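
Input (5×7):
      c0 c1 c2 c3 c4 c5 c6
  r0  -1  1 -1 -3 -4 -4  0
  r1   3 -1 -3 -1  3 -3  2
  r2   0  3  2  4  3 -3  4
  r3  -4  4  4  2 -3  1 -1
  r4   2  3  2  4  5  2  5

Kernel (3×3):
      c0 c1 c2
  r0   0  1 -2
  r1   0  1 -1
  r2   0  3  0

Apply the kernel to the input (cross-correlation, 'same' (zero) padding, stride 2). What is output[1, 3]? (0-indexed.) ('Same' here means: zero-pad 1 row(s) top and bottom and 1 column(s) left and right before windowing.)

3

The receptive field on the zero-padded input at this output position is [-3 2 0 / -3 4 0 / 1 -1 0]. Elementwise product with the kernel and sum: 2·1 + 0·-2 + 4·1 + 0·-1 + -1·3.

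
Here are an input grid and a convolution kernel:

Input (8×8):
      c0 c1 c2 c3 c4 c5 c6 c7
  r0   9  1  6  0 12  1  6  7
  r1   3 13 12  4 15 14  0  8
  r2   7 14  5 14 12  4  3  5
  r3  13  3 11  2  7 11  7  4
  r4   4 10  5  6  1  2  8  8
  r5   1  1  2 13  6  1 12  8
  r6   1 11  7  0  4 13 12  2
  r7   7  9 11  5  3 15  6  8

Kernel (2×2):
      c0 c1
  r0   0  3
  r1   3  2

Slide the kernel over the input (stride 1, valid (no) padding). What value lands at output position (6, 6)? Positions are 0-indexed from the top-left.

The receptive field on the input at this output position is [12 2 / 6 8]. Elementwise product with the kernel and sum: 2·3 + 6·3 + 8·2.

40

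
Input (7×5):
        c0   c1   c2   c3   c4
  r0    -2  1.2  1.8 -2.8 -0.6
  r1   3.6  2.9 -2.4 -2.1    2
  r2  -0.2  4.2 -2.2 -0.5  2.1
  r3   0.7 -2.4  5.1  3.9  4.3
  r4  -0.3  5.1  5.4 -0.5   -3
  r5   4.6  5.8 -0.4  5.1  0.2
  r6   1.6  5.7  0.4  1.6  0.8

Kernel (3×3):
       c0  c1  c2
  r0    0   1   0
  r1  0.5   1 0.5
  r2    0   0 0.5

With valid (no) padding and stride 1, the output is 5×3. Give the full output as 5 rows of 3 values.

Output[0,0]: The receptive field on the input at this output position is [-2 1.2 1.8 / 3.6 2.9 -2.4 / -0.2 4.2 -2.2]. Elementwise product with the kernel and sum: 1.2·1 + 3.6·0.5 + 2.9·1 + -2.4·0.5 + -2.2·0.5.
Output[0,1]: The receptive field on the input at this output position is [1.2 1.8 -2.8 / 2.9 -2.4 -2.1 / 4.2 -2.2 -0.5]. Elementwise product with the kernel and sum: 1.8·1 + 2.9·0.5 + -2.4·1 + -2.1·0.5 + -0.5·0.5.

3.6 -0.45 -4.05
8.45 -0.8 -0.5
7.4 3.4 6.6
5.05 15.35 4.7
13.2 11.25 4.9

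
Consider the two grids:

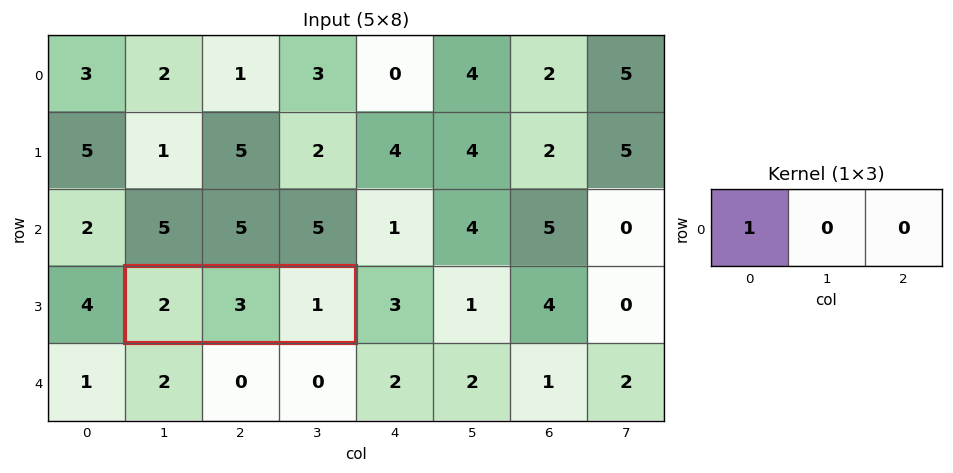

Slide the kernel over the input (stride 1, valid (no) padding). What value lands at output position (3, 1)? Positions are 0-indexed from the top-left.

The receptive field on the input at this output position is [2 3 1]. Elementwise product with the kernel and sum: 2·1.

2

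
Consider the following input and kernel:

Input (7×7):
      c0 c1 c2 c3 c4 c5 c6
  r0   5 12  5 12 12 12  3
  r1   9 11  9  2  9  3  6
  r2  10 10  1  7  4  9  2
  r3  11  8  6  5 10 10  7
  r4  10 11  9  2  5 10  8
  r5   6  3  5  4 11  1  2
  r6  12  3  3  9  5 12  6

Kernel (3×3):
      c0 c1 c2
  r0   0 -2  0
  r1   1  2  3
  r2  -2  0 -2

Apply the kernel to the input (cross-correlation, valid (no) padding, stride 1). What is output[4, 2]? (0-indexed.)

The receptive field on the input at this output position is [9 2 5 / 5 4 11 / 3 9 5]. Elementwise product with the kernel and sum: 2·-2 + 5·1 + 4·2 + 11·3 + 3·-2 + 5·-2.

26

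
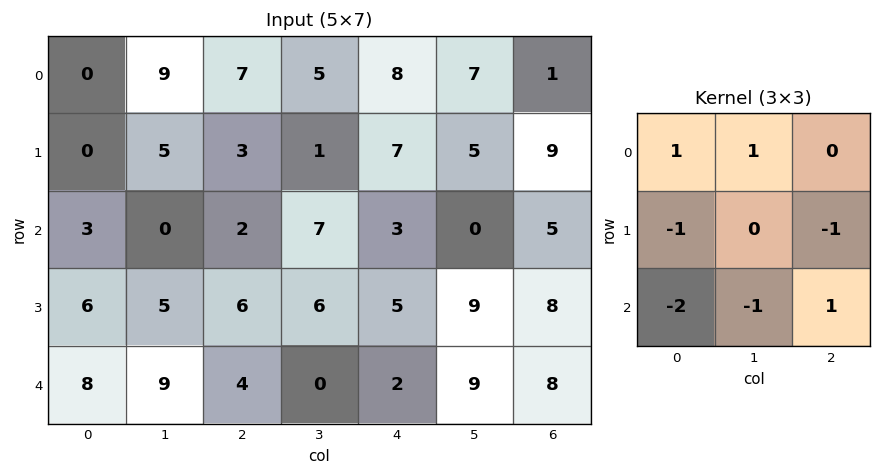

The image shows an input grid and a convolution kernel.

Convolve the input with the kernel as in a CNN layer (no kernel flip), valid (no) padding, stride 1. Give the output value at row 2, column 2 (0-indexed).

-8

The receptive field on the input at this output position is [2 7 3 / 6 6 5 / 4 0 2]. Elementwise product with the kernel and sum: 2·1 + 7·1 + 6·-1 + 5·-1 + 4·-2 + 0·-1 + 2·1.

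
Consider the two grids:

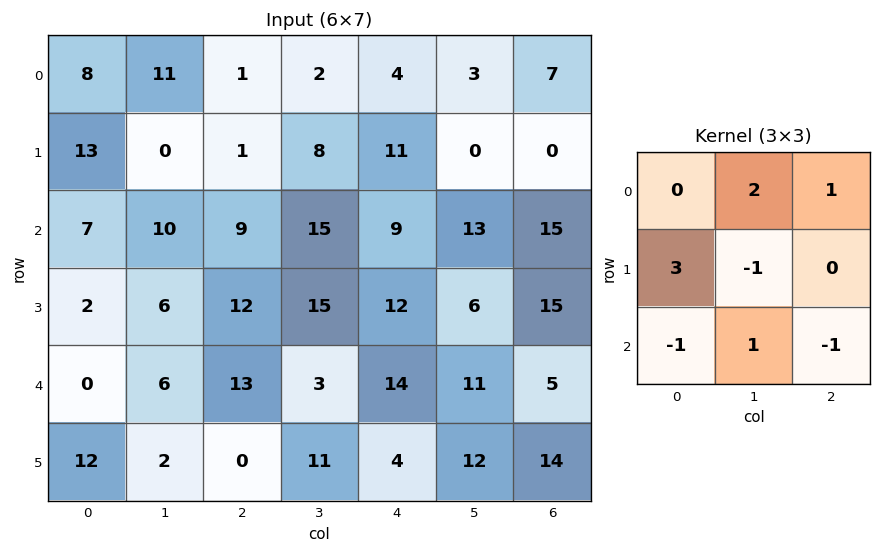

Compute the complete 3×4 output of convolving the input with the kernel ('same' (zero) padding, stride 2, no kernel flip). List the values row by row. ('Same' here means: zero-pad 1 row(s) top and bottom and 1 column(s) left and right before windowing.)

5 25 5 2
15 22 49 33
20 31 6 60

Output[0,0]: The receptive field on the zero-padded input at this output position is [0 0 0 / 0 8 11 / 0 13 0]. Elementwise product with the kernel and sum: 0·2 + 0·1 + 0·3 + 8·-1 + 0·-1 + 13·1 + 0·-1.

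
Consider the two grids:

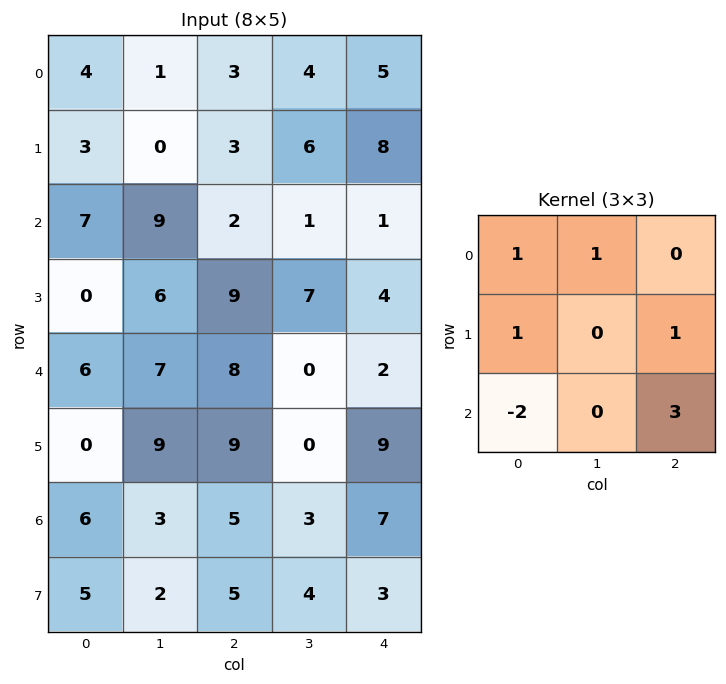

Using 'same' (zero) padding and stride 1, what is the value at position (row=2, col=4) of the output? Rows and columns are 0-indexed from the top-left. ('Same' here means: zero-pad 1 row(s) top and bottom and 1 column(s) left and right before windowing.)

1

The receptive field on the zero-padded input at this output position is [6 8 0 / 1 1 0 / 7 4 0]. Elementwise product with the kernel and sum: 6·1 + 8·1 + 1·1 + 0·1 + 7·-2 + 0·3.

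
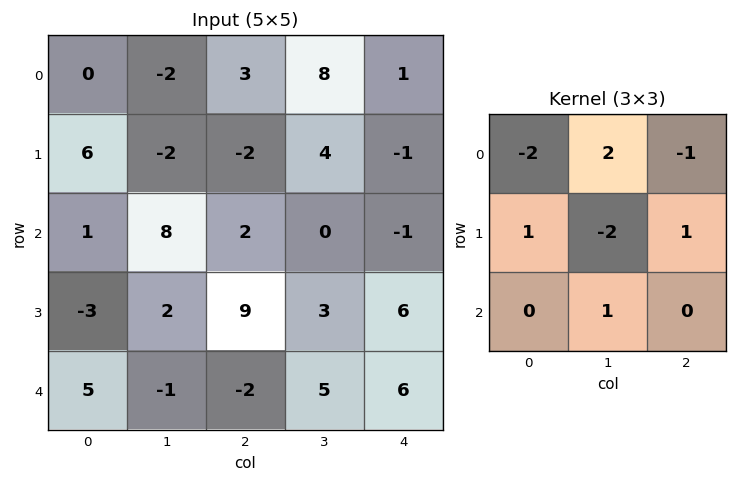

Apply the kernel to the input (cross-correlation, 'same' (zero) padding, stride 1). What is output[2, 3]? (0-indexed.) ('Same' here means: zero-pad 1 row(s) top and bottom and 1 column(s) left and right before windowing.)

17

The receptive field on the zero-padded input at this output position is [-2 4 -1 / 2 0 -1 / 9 3 6]. Elementwise product with the kernel and sum: -2·-2 + 4·2 + -1·-1 + 2·1 + 0·-2 + -1·1 + 3·1.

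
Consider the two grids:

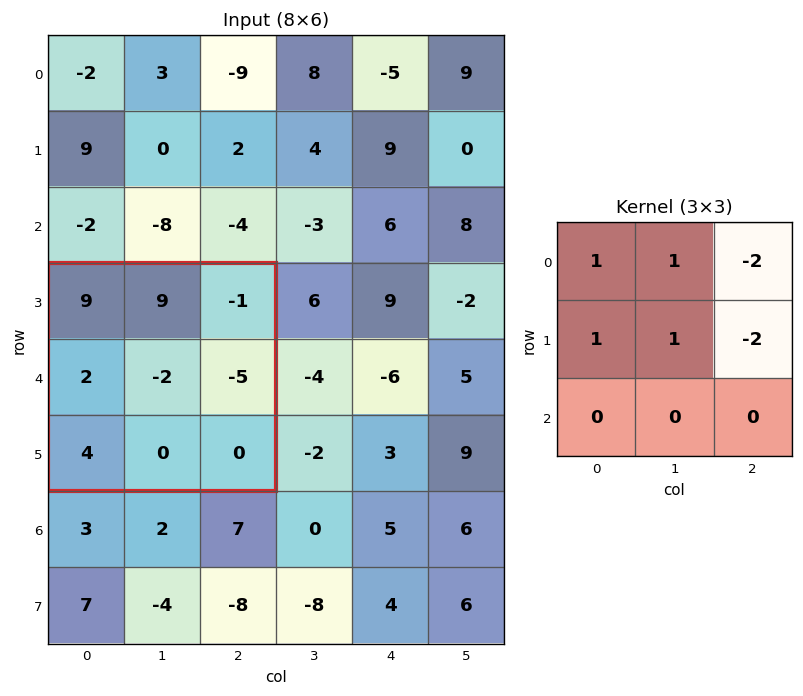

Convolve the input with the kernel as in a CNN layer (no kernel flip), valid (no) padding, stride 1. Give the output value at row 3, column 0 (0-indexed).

The receptive field on the input at this output position is [9 9 -1 / 2 -2 -5 / 4 0 0]. Elementwise product with the kernel and sum: 9·1 + 9·1 + -1·-2 + 2·1 + -2·1 + -5·-2.

30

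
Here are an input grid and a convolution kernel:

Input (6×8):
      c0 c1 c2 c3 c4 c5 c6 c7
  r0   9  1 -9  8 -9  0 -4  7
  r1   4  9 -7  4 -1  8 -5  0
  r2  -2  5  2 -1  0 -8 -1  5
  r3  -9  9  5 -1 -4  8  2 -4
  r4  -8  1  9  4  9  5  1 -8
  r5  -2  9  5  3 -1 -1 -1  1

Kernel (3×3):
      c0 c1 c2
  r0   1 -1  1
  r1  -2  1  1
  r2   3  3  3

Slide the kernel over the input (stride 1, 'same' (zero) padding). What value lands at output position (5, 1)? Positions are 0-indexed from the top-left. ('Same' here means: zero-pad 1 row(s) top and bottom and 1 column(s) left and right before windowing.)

The receptive field on the zero-padded input at this output position is [-8 1 9 / -2 9 5 / 0 0 0]. Elementwise product with the kernel and sum: -8·1 + 1·-1 + 9·1 + -2·-2 + 9·1 + 5·1 + 0·3 + 0·3 + 0·3.

18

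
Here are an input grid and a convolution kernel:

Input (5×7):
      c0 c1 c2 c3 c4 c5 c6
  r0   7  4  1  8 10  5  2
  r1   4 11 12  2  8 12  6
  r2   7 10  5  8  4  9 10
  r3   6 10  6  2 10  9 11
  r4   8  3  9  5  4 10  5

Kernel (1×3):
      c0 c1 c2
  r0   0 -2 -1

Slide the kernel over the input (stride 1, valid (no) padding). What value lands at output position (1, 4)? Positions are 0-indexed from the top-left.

-30

The receptive field on the input at this output position is [8 12 6]. Elementwise product with the kernel and sum: 12·-2 + 6·-1.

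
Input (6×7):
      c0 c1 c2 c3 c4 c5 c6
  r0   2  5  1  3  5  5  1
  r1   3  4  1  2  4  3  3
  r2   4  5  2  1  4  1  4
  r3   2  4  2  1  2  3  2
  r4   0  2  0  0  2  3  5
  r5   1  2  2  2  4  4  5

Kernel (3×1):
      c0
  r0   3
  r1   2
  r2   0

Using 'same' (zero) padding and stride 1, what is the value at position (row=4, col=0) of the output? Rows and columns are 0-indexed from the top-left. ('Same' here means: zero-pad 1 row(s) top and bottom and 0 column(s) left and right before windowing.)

6

The receptive field on the zero-padded input at this output position is [2 / 0 / 1]. Elementwise product with the kernel and sum: 2·3 + 0·2.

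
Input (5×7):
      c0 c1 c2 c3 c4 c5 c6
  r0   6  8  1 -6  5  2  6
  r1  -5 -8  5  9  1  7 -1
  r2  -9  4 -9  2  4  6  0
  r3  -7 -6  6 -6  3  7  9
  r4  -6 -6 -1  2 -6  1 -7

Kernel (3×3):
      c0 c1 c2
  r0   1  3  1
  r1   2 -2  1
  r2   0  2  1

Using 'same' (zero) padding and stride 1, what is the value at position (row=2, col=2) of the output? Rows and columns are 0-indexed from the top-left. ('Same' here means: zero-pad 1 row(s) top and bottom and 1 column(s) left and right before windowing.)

The receptive field on the zero-padded input at this output position is [-8 5 9 / 4 -9 2 / -6 6 -6]. Elementwise product with the kernel and sum: -8·1 + 5·3 + 9·1 + 4·2 + -9·-2 + 2·1 + 6·2 + -6·1.

50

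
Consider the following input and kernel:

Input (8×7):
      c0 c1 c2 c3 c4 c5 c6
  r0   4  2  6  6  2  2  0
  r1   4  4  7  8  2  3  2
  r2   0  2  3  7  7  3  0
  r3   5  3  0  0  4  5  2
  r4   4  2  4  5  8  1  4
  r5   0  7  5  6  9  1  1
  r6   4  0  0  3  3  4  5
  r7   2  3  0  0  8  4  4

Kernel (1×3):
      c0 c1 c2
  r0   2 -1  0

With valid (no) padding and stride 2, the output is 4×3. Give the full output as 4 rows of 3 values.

Output[0,0]: The receptive field on the input at this output position is [4 2 6]. Elementwise product with the kernel and sum: 4·2 + 2·-1.
Output[0,1]: The receptive field on the input at this output position is [6 6 2]. Elementwise product with the kernel and sum: 6·2 + 6·-1.

6 6 2
-2 -1 11
6 3 15
8 -3 2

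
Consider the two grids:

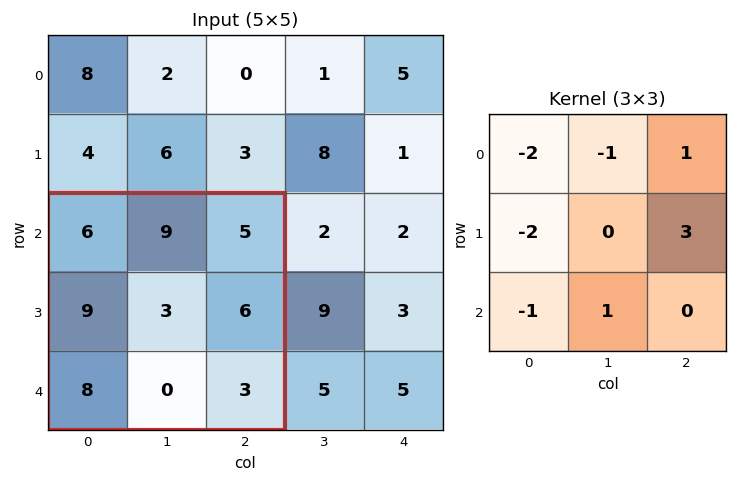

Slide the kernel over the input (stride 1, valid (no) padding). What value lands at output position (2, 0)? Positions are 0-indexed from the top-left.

The receptive field on the input at this output position is [6 9 5 / 9 3 6 / 8 0 3]. Elementwise product with the kernel and sum: 6·-2 + 9·-1 + 5·1 + 9·-2 + 6·3 + 8·-1 + 0·1.

-24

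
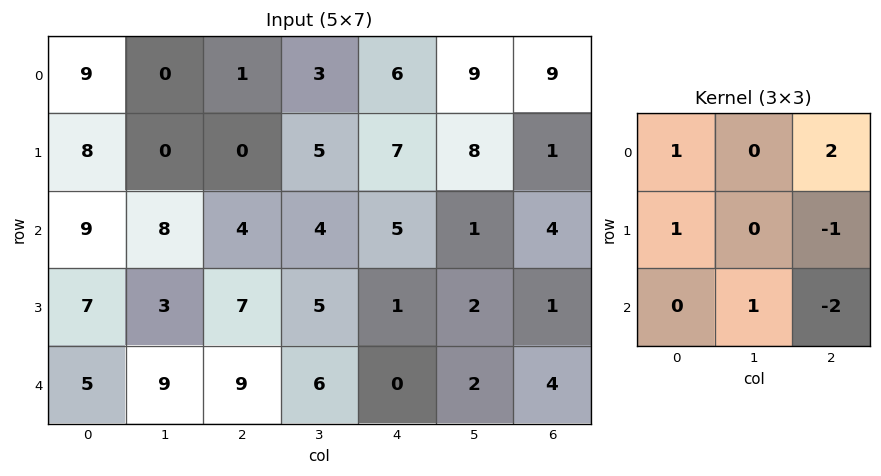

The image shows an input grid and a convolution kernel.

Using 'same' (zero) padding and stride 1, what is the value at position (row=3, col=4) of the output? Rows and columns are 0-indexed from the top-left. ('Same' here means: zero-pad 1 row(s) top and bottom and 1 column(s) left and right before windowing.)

5

The receptive field on the zero-padded input at this output position is [4 5 1 / 5 1 2 / 6 0 2]. Elementwise product with the kernel and sum: 4·1 + 1·2 + 5·1 + 2·-1 + 0·1 + 2·-2.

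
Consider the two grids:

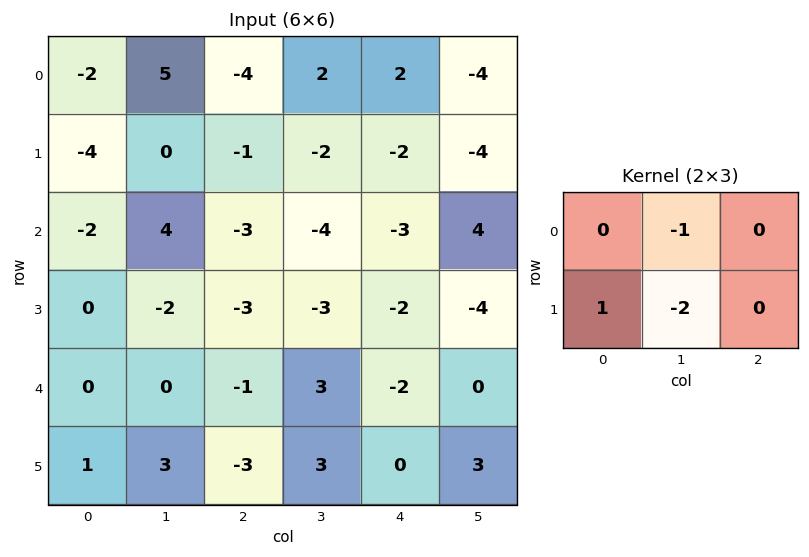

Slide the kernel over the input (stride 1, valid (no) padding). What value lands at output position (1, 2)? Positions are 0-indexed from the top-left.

7

The receptive field on the input at this output position is [-1 -2 -2 / -3 -4 -3]. Elementwise product with the kernel and sum: -2·-1 + -3·1 + -4·-2.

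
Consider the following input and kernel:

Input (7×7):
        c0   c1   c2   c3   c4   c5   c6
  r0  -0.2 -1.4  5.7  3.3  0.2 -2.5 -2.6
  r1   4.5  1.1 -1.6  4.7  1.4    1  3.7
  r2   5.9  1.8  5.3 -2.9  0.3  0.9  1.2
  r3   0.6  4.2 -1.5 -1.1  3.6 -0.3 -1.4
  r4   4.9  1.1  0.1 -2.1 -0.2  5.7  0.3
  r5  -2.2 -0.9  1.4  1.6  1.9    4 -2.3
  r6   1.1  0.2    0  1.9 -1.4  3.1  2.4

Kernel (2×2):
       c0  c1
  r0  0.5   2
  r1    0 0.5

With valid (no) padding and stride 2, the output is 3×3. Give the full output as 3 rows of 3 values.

Output[0,0]: The receptive field on the input at this output position is [-0.2 -1.4 / 4.5 1.1]. Elementwise product with the kernel and sum: -0.2·0.5 + -1.4·2 + 1.1·0.5.

-2.35 11.8 -4.4
8.65 -3.7 1.8
4.2 -3.35 13.3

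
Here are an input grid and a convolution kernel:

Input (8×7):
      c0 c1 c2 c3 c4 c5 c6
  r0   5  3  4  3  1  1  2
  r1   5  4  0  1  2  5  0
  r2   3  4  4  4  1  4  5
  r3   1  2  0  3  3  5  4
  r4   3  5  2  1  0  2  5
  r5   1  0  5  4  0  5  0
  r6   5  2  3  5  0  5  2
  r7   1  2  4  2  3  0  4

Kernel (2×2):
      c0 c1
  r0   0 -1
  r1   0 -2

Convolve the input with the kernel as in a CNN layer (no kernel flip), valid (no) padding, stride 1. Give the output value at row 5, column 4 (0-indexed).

The receptive field on the input at this output position is [0 5 / 0 5]. Elementwise product with the kernel and sum: 5·-1 + 5·-2.

-15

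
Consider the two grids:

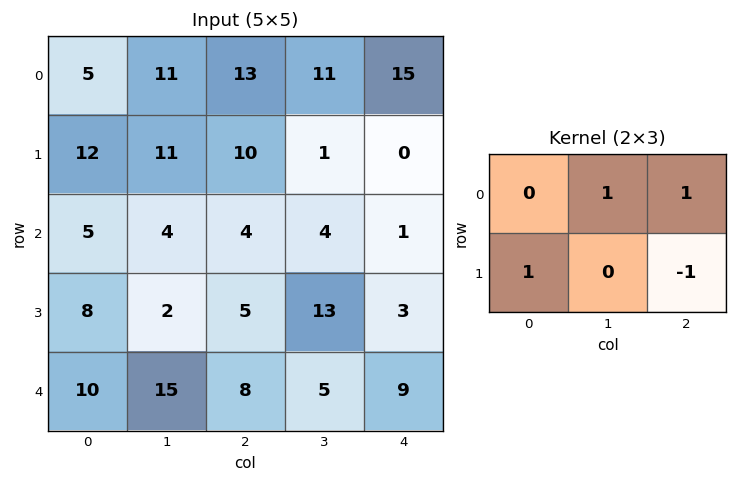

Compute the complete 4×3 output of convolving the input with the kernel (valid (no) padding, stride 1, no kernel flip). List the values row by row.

26 34 36
22 11 4
11 -3 7
9 28 15

Output[0,0]: The receptive field on the input at this output position is [5 11 13 / 12 11 10]. Elementwise product with the kernel and sum: 11·1 + 13·1 + 12·1 + 10·-1.
Output[0,1]: The receptive field on the input at this output position is [11 13 11 / 11 10 1]. Elementwise product with the kernel and sum: 13·1 + 11·1 + 11·1 + 1·-1.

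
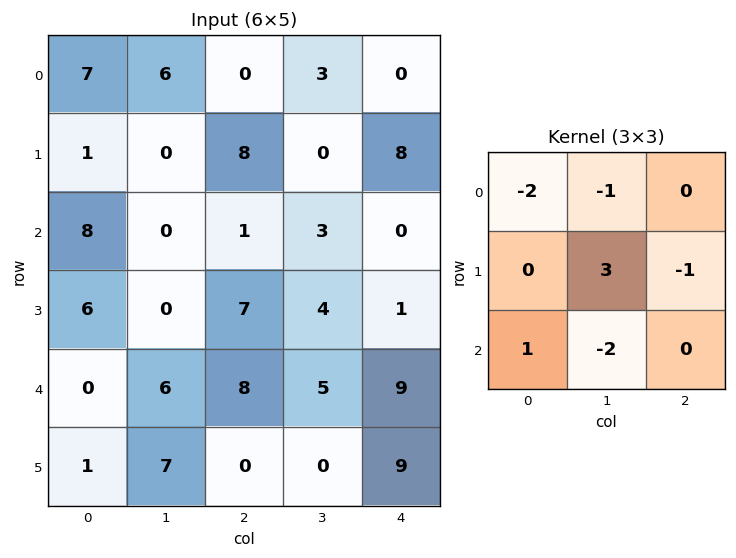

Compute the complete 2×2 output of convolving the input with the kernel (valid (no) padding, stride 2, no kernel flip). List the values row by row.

-20 -16
-35 4

Output[0,0]: The receptive field on the input at this output position is [7 6 0 / 1 0 8 / 8 0 1]. Elementwise product with the kernel and sum: 7·-2 + 6·-1 + 0·3 + 8·-1 + 8·1 + 0·-2.
Output[0,1]: The receptive field on the input at this output position is [0 3 0 / 8 0 8 / 1 3 0]. Elementwise product with the kernel and sum: 0·-2 + 3·-1 + 0·3 + 8·-1 + 1·1 + 3·-2.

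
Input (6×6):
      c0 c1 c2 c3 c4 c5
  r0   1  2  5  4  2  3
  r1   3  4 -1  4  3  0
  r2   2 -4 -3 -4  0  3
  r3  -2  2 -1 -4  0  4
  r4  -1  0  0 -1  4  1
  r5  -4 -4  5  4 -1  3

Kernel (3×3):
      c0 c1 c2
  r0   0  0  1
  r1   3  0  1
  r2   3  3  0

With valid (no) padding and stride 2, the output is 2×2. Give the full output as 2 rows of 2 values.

7 -19
-13 -6

Output[0,0]: The receptive field on the input at this output position is [1 2 5 / 3 4 -1 / 2 -4 -3]. Elementwise product with the kernel and sum: 5·1 + 3·3 + -1·1 + 2·3 + -4·3.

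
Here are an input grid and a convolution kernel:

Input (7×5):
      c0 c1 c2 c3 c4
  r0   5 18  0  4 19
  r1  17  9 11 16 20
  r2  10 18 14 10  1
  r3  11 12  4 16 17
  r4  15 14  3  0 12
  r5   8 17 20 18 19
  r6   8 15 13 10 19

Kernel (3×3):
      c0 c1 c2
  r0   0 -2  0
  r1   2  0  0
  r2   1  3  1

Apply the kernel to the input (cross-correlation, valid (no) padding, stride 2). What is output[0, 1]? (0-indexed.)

The receptive field on the input at this output position is [0 4 19 / 11 16 20 / 14 10 1]. Elementwise product with the kernel and sum: 4·-2 + 11·2 + 14·1 + 10·3 + 1·1.

59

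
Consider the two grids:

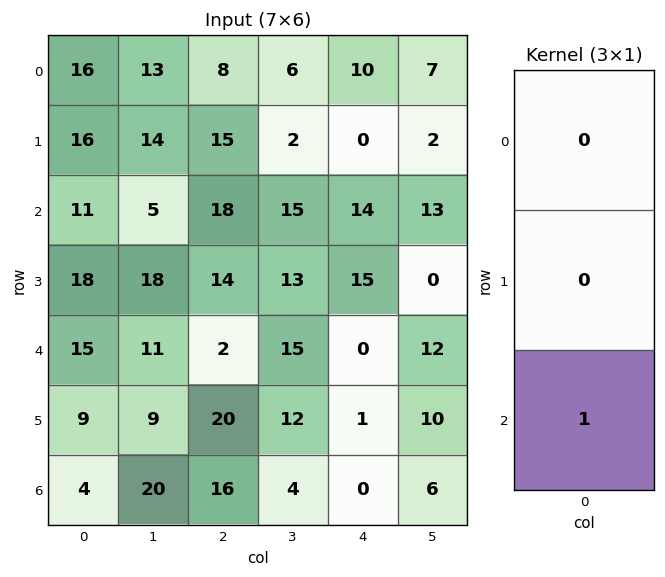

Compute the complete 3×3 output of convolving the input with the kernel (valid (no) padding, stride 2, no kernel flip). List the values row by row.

Output[0,0]: The receptive field on the input at this output position is [16 / 16 / 11]. Elementwise product with the kernel and sum: 11·1.

11 18 14
15 2 0
4 16 0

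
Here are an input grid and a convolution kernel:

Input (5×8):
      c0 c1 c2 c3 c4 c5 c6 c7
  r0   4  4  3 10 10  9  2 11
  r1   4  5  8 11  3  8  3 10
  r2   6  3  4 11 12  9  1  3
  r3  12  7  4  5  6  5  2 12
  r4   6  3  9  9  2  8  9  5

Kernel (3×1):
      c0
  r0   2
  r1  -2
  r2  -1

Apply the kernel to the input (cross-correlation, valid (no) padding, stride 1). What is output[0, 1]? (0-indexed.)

-5

The receptive field on the input at this output position is [4 / 5 / 3]. Elementwise product with the kernel and sum: 4·2 + 5·-2 + 3·-1.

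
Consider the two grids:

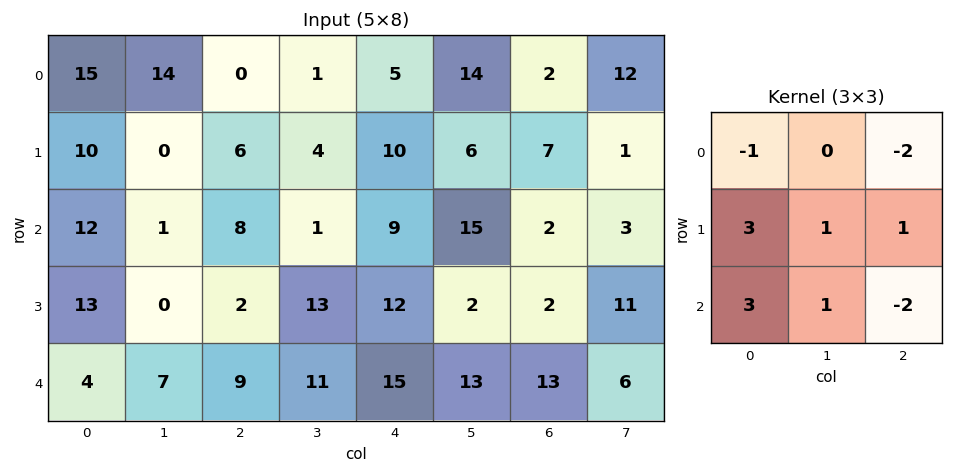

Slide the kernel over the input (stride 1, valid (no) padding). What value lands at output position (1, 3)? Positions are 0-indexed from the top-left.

58

The receptive field on the input at this output position is [4 10 6 / 1 9 15 / 13 12 2]. Elementwise product with the kernel and sum: 4·-1 + 6·-2 + 1·3 + 9·1 + 15·1 + 13·3 + 12·1 + 2·-2.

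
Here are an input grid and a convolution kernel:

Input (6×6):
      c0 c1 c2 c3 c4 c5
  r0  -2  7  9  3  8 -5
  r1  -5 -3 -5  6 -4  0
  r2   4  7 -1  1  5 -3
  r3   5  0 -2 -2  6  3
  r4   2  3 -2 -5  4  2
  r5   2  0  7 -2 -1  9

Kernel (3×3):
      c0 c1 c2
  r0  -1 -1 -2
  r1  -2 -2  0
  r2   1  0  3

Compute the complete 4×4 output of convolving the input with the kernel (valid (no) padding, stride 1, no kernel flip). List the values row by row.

-6 4 -16 -13
-5 -22 23 -7
-23 -16 8 -7
12 -2 10 17

Output[0,0]: The receptive field on the input at this output position is [-2 7 9 / -5 -3 -5 / 4 7 -1]. Elementwise product with the kernel and sum: -2·-1 + 7·-1 + 9·-2 + -5·-2 + -3·-2 + 4·1 + -1·3.
Output[0,1]: The receptive field on the input at this output position is [7 9 3 / -3 -5 6 / 7 -1 1]. Elementwise product with the kernel and sum: 7·-1 + 9·-1 + 3·-2 + -3·-2 + -5·-2 + 7·1 + 1·3.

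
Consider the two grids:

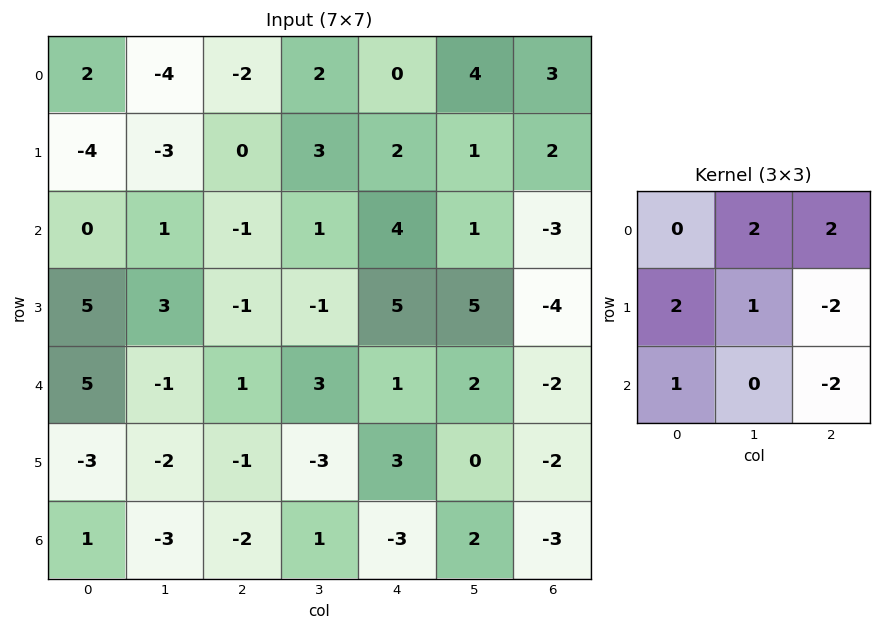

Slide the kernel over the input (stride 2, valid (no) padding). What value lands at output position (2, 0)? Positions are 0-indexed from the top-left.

-1

The receptive field on the input at this output position is [5 -1 1 / -3 -2 -1 / 1 -3 -2]. Elementwise product with the kernel and sum: -1·2 + 1·2 + -3·2 + -2·1 + -1·-2 + 1·1 + -2·-2.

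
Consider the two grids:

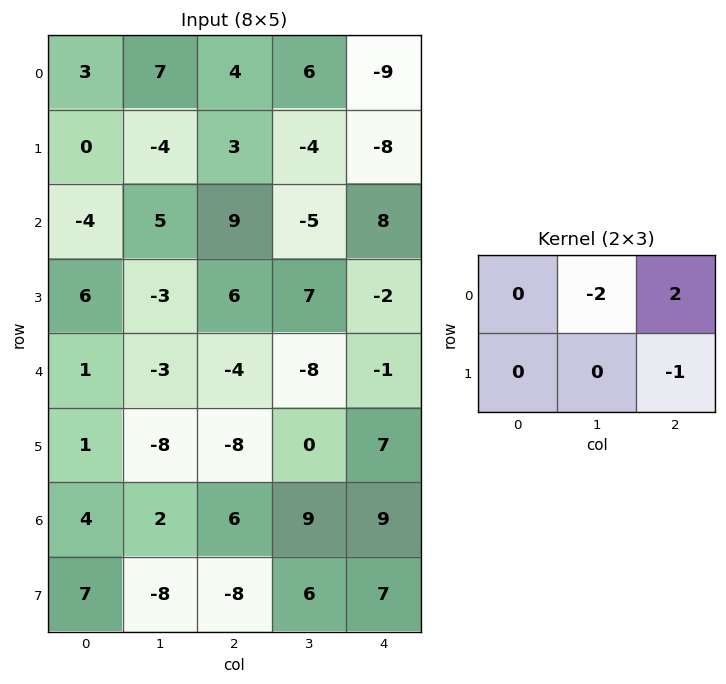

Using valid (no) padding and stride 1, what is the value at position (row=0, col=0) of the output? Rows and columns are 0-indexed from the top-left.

The receptive field on the input at this output position is [3 7 4 / 0 -4 3]. Elementwise product with the kernel and sum: 7·-2 + 4·2 + 3·-1.

-9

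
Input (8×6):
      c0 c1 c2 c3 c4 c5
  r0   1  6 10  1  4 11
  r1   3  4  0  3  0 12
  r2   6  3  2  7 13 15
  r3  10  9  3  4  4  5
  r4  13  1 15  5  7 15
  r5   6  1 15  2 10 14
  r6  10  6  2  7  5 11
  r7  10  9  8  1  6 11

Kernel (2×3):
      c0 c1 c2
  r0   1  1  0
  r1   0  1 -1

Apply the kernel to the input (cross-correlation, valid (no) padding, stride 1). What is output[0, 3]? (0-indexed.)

-7

The receptive field on the input at this output position is [1 4 11 / 3 0 12]. Elementwise product with the kernel and sum: 1·1 + 4·1 + 0·1 + 12·-1.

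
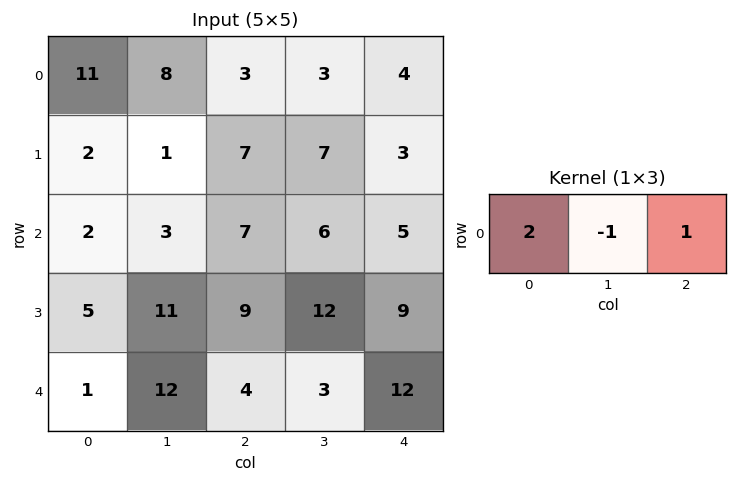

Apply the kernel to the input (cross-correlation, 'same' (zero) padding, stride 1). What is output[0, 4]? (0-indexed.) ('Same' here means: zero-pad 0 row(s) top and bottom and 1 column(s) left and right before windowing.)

2

The receptive field on the zero-padded input at this output position is [3 4 0]. Elementwise product with the kernel and sum: 3·2 + 4·-1 + 0·1.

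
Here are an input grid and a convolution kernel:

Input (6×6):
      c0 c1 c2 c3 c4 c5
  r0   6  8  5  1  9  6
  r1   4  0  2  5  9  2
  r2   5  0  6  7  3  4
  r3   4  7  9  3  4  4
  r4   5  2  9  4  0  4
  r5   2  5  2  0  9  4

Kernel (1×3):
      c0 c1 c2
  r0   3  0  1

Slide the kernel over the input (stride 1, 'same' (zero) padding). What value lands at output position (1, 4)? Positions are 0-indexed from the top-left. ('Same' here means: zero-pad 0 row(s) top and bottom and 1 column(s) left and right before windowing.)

17

The receptive field on the zero-padded input at this output position is [5 9 2]. Elementwise product with the kernel and sum: 5·3 + 2·1.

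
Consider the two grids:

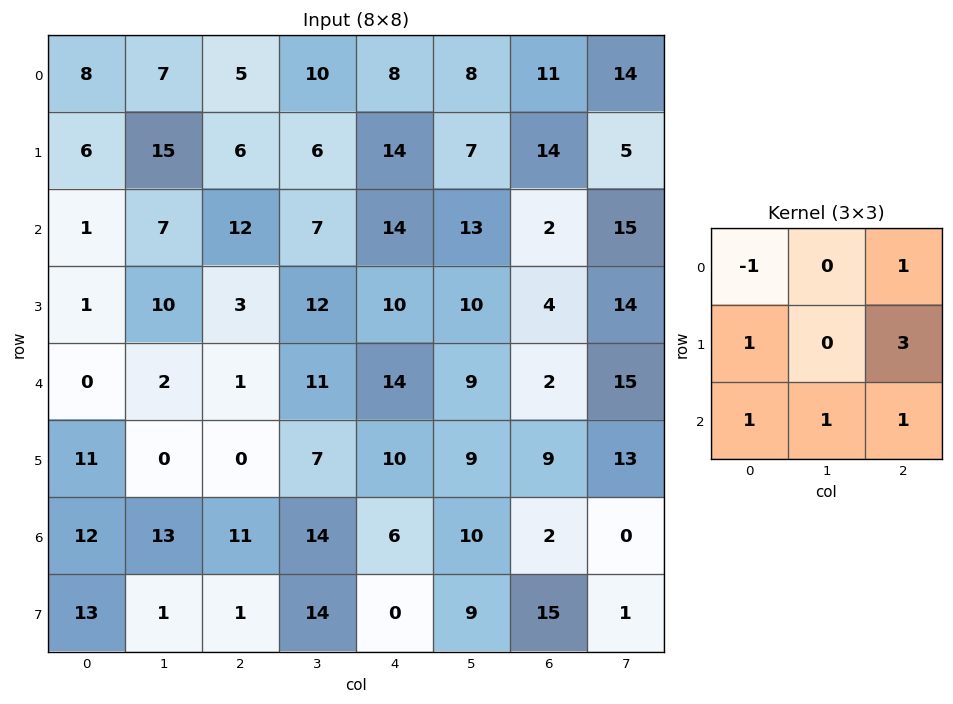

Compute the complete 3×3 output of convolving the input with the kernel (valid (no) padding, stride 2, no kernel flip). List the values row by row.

Output[0,0]: The receptive field on the input at this output position is [8 7 5 / 6 15 6 / 1 7 12]. Elementwise product with the kernel and sum: 8·-1 + 5·1 + 6·1 + 6·3 + 1·1 + 7·1 + 12·1.
Output[0,1]: The receptive field on the input at this output position is [5 10 8 / 6 6 14 / 12 7 14]. Elementwise product with the kernel and sum: 5·-1 + 8·1 + 6·1 + 14·3 + 12·1 + 7·1 + 14·1.

41 84 88
24 61 35
48 74 43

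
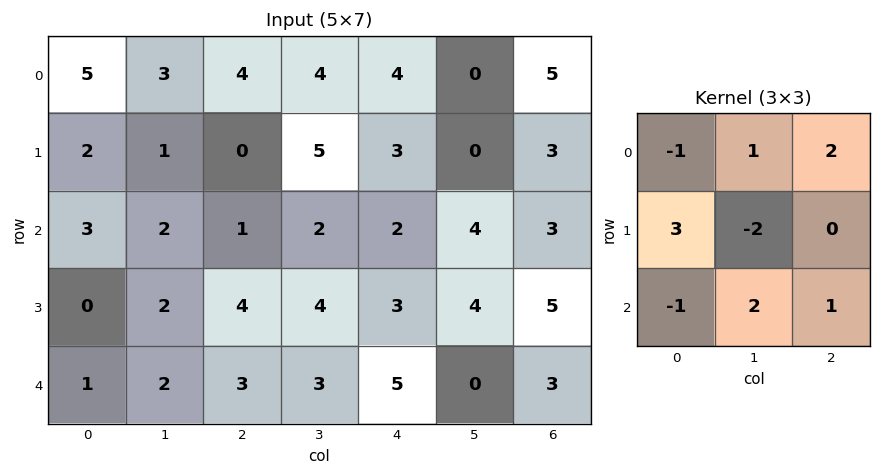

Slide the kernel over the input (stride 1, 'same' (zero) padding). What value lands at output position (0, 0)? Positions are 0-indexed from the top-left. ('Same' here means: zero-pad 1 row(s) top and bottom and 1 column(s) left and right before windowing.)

-5

The receptive field on the zero-padded input at this output position is [0 0 0 / 0 5 3 / 0 2 1]. Elementwise product with the kernel and sum: 0·-1 + 0·1 + 0·2 + 0·3 + 5·-2 + 0·-1 + 2·2 + 1·1.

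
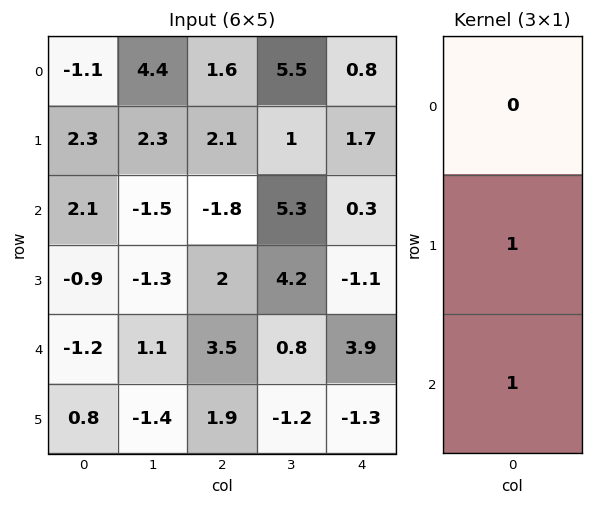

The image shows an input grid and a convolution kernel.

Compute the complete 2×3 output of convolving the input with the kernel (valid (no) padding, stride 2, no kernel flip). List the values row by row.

Output[0,0]: The receptive field on the input at this output position is [-1.1 / 2.3 / 2.1]. Elementwise product with the kernel and sum: 2.3·1 + 2.1·1.
Output[0,1]: The receptive field on the input at this output position is [1.6 / 2.1 / -1.8]. Elementwise product with the kernel and sum: 2.1·1 + -1.8·1.

4.4 0.3 2
-2.1 5.5 2.8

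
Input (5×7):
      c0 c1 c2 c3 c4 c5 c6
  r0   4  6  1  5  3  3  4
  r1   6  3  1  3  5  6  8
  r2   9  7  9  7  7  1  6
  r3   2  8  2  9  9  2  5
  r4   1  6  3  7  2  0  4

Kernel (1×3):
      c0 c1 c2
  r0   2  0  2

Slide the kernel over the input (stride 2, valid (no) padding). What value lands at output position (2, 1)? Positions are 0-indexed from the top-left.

10

The receptive field on the input at this output position is [3 7 2]. Elementwise product with the kernel and sum: 3·2 + 2·2.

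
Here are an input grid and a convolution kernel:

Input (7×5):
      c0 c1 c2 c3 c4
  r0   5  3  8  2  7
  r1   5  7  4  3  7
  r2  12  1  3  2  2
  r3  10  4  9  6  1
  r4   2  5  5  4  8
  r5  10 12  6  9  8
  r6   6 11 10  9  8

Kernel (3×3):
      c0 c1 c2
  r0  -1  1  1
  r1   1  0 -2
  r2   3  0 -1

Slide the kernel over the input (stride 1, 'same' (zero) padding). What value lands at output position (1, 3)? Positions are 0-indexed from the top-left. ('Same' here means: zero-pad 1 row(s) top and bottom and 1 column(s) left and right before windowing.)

-2

The receptive field on the zero-padded input at this output position is [8 2 7 / 4 3 7 / 3 2 2]. Elementwise product with the kernel and sum: 8·-1 + 2·1 + 7·1 + 4·1 + 7·-2 + 3·3 + 2·-1.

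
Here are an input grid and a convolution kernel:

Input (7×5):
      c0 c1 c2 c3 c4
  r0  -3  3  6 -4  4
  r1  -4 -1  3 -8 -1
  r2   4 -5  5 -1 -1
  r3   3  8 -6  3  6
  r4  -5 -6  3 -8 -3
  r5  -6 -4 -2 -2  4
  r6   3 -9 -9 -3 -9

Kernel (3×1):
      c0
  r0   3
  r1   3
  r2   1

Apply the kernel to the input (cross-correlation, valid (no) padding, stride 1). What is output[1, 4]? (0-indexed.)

0

The receptive field on the input at this output position is [-1 / -1 / 6]. Elementwise product with the kernel and sum: -1·3 + -1·3 + 6·1.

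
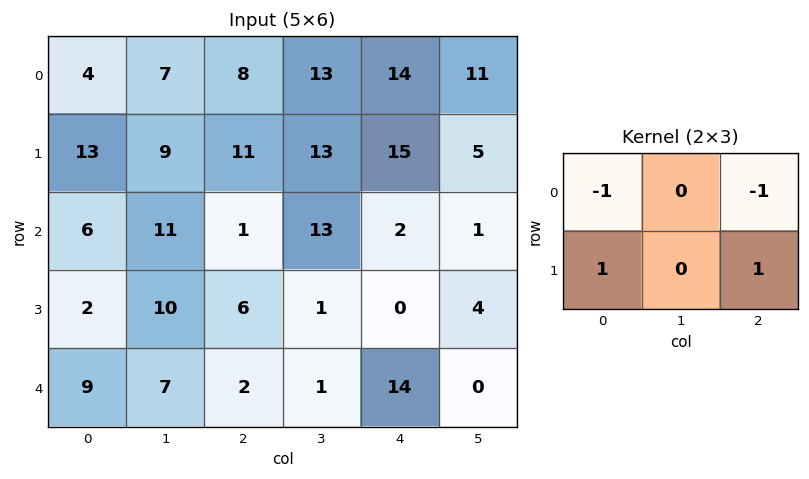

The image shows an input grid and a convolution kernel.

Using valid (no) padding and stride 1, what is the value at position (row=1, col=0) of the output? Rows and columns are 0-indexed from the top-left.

The receptive field on the input at this output position is [13 9 11 / 6 11 1]. Elementwise product with the kernel and sum: 13·-1 + 11·-1 + 6·1 + 1·1.

-17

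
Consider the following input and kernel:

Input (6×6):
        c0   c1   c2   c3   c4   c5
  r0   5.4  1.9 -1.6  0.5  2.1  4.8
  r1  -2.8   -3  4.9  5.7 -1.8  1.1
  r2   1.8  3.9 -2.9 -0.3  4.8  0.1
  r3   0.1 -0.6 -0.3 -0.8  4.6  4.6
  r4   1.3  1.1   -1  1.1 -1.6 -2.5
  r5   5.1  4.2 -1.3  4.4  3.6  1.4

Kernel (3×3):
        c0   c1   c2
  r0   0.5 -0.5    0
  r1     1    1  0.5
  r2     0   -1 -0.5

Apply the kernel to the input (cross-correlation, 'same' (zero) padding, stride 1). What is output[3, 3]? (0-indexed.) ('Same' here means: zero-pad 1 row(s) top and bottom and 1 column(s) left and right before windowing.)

-0.4

The receptive field on the zero-padded input at this output position is [-2.9 -0.3 4.8 / -0.3 -0.8 4.6 / -1 1.1 -1.6]. Elementwise product with the kernel and sum: -2.9·0.5 + -0.3·-0.5 + -0.3·1 + -0.8·1 + 4.6·0.5 + 1.1·-1 + -1.6·-0.5.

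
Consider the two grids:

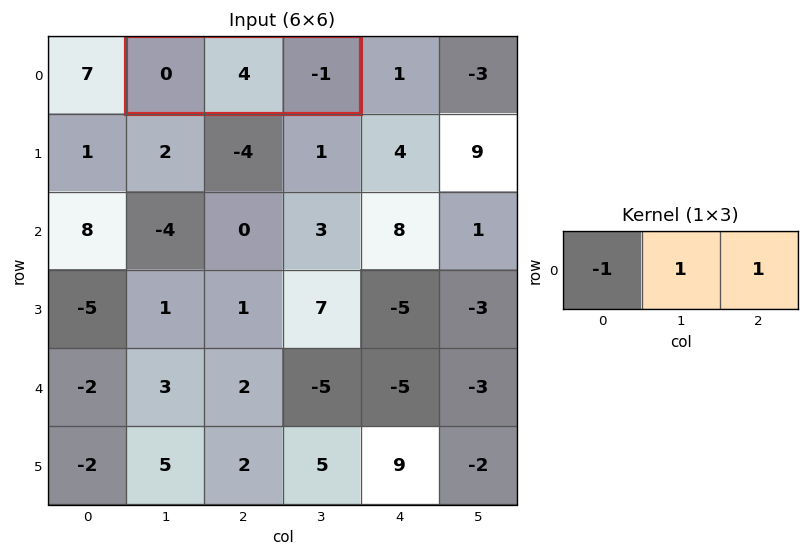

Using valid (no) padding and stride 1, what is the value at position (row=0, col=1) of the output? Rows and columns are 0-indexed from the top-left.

The receptive field on the input at this output position is [0 4 -1]. Elementwise product with the kernel and sum: 0·-1 + 4·1 + -1·1.

3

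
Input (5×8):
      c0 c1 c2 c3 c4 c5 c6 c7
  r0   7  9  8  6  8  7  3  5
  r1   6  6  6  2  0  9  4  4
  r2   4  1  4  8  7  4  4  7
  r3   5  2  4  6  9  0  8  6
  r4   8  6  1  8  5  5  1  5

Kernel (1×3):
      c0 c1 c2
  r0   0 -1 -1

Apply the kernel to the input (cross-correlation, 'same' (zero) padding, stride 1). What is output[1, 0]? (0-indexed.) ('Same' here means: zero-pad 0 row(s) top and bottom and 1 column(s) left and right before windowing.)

-12

The receptive field on the zero-padded input at this output position is [0 6 6]. Elementwise product with the kernel and sum: 6·-1 + 6·-1.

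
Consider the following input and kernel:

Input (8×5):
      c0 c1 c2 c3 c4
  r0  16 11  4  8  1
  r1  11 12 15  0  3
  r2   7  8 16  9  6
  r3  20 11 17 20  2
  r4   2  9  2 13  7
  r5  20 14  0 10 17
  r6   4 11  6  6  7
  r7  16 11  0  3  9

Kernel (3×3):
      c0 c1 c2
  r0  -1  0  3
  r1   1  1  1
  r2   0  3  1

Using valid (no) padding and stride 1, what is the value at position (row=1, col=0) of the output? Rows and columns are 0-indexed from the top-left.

115

The receptive field on the input at this output position is [11 12 15 / 7 8 16 / 20 11 17]. Elementwise product with the kernel and sum: 11·-1 + 15·3 + 7·1 + 8·1 + 16·1 + 11·3 + 17·1.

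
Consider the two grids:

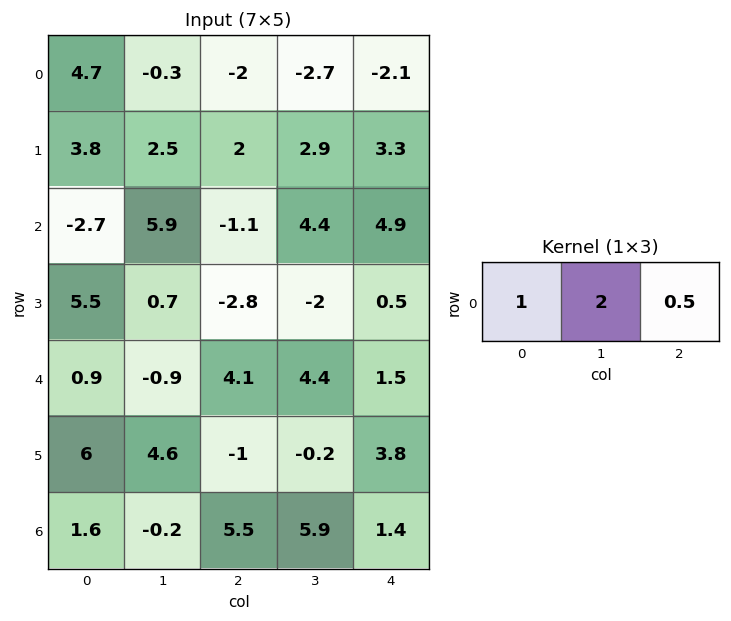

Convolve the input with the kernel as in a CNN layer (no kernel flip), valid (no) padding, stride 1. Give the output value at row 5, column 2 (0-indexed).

0.5

The receptive field on the input at this output position is [-1 -0.2 3.8]. Elementwise product with the kernel and sum: -1·1 + -0.2·2 + 3.8·0.5.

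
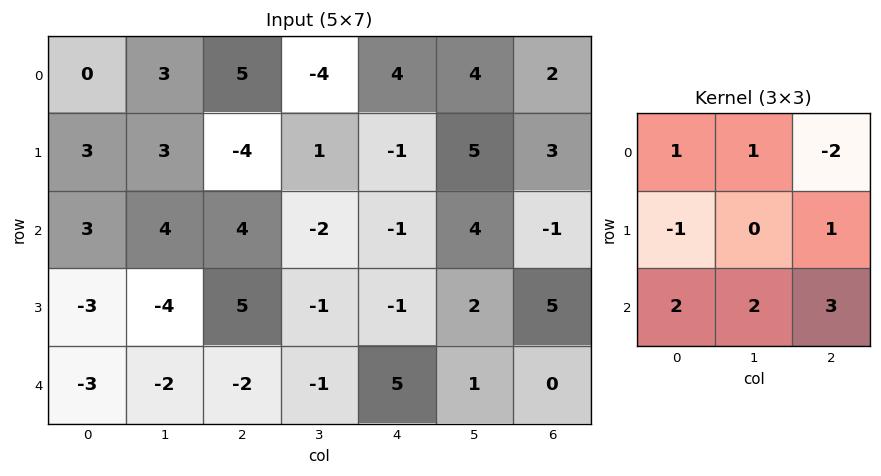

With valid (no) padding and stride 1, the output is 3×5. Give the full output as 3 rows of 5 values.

Output[0,0]: The receptive field on the input at this output position is [0 3 5 / 3 3 -4 / 3 4 4]. Elementwise product with the kernel and sum: 0·1 + 3·1 + 5·-2 + 3·-1 + -4·1 + 3·2 + 4·2 + 4·3.

12 24 -3 2 11
16 -10 -1 -2 15
-9 4 7 3 23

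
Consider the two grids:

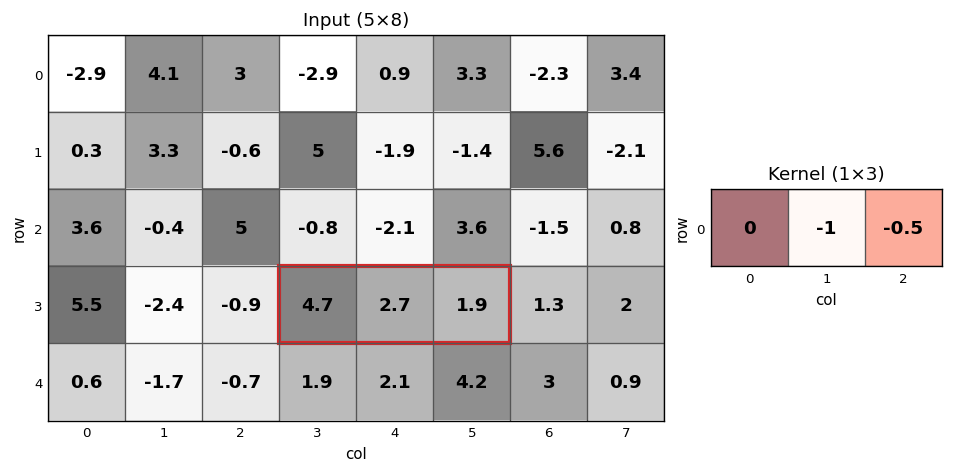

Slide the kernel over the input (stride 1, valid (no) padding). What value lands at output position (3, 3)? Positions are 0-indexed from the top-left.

-3.65

The receptive field on the input at this output position is [4.7 2.7 1.9]. Elementwise product with the kernel and sum: 2.7·-1 + 1.9·-0.5.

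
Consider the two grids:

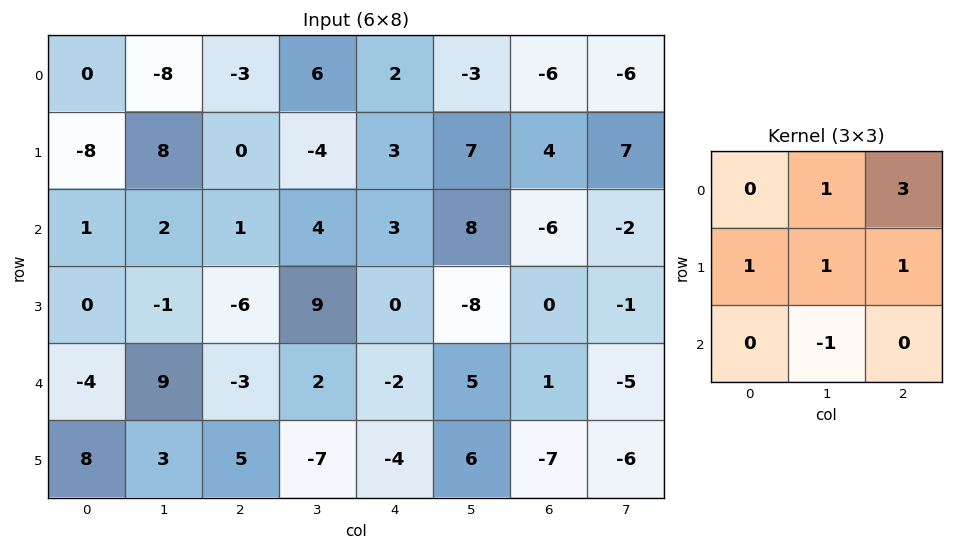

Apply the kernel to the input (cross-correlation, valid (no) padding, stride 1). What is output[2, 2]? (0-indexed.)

The receptive field on the input at this output position is [1 4 3 / -6 9 0 / -3 2 -2]. Elementwise product with the kernel and sum: 4·1 + 3·3 + -6·1 + 9·1 + 0·1 + 2·-1.

14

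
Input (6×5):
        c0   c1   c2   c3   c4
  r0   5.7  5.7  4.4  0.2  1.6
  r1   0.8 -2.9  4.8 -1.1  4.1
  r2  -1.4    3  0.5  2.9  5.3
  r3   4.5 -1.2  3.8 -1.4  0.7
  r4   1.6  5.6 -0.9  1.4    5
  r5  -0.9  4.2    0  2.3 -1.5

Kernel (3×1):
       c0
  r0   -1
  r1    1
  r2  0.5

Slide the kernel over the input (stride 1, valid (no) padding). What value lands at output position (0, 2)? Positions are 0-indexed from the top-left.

The receptive field on the input at this output position is [4.4 / 4.8 / 0.5]. Elementwise product with the kernel and sum: 4.4·-1 + 4.8·1 + 0.5·0.5.

0.65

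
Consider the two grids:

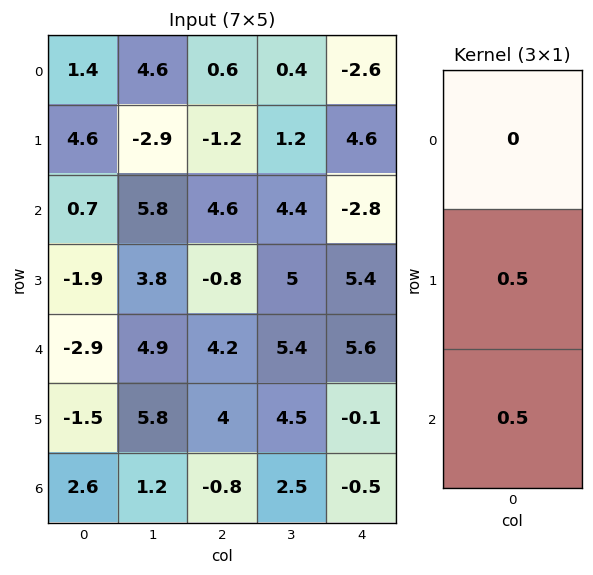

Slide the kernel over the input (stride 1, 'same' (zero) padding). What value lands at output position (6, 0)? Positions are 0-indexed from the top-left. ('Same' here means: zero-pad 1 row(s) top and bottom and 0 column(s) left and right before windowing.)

1.3

The receptive field on the zero-padded input at this output position is [-1.5 / 2.6 / 0]. Elementwise product with the kernel and sum: 2.6·0.5 + 0·0.5.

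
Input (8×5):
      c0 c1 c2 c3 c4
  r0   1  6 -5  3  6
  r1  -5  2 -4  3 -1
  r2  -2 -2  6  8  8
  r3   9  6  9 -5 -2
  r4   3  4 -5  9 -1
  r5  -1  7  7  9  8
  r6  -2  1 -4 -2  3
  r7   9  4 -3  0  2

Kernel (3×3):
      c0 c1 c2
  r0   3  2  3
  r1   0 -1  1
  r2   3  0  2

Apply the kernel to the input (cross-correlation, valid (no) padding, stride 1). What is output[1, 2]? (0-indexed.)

14

The receptive field on the input at this output position is [-4 3 -1 / 6 8 8 / 9 -5 -2]. Elementwise product with the kernel and sum: -4·3 + 3·2 + -1·3 + 8·-1 + 8·1 + 9·3 + -2·2.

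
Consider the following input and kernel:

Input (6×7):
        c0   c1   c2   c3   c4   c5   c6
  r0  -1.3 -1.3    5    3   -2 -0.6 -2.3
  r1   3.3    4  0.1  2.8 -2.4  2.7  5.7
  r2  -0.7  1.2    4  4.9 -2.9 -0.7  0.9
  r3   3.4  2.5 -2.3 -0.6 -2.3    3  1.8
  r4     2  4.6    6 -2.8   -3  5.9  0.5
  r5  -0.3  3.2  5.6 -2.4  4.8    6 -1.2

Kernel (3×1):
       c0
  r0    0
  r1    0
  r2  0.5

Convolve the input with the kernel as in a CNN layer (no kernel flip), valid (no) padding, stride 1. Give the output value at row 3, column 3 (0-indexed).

The receptive field on the input at this output position is [-0.6 / -2.8 / -2.4]. Elementwise product with the kernel and sum: -2.4·0.5.

-1.2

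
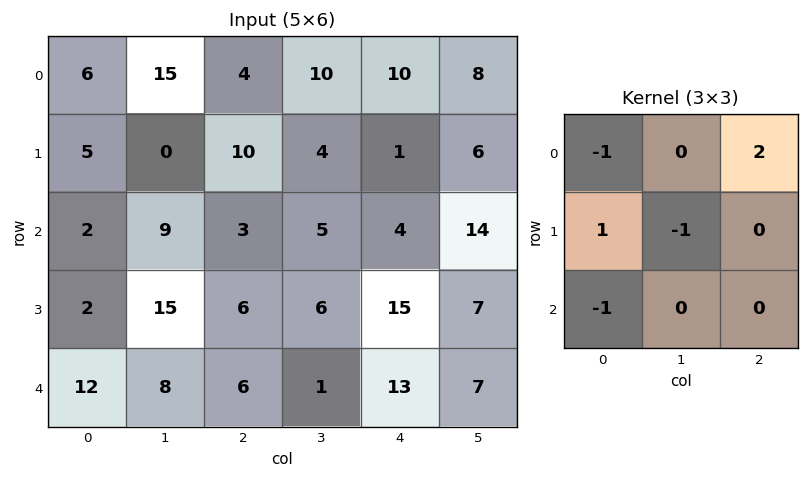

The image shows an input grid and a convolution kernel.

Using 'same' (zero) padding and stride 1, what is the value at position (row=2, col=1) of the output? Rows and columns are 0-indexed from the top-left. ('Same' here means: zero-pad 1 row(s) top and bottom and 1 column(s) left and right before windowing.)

6

The receptive field on the zero-padded input at this output position is [5 0 10 / 2 9 3 / 2 15 6]. Elementwise product with the kernel and sum: 5·-1 + 10·2 + 2·1 + 9·-1 + 2·-1.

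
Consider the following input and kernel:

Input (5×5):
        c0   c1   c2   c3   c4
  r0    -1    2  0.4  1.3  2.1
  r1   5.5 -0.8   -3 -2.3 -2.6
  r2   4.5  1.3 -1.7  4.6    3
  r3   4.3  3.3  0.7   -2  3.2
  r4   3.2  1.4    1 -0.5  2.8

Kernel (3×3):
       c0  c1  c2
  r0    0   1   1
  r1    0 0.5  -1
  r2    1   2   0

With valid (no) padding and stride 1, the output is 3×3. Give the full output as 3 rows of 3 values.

Output[0,0]: The receptive field on the input at this output position is [-1 2 0.4 / 5.5 -0.8 -3 / 4.5 1.3 -1.7]. Elementwise product with the kernel and sum: 2·1 + 0.4·1 + -0.8·0.5 + -3·-1 + 4.5·1 + 1.3·2.

12.1 0.4 12.35
9.45 -6.05 -8.9
6.55 8.65 3.4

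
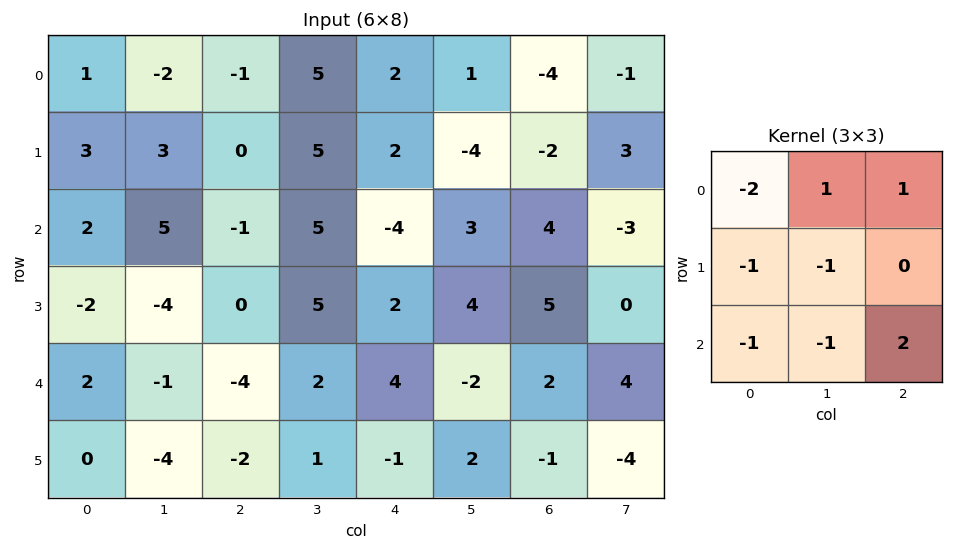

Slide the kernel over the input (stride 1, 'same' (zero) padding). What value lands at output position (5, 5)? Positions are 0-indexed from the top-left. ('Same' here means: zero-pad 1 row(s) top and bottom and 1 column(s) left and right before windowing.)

The receptive field on the zero-padded input at this output position is [4 -2 2 / -1 2 -1 / 0 0 0]. Elementwise product with the kernel and sum: 4·-2 + -2·1 + 2·1 + -1·-1 + 2·-1 + 0·-1 + 0·-1 + 0·2.

-9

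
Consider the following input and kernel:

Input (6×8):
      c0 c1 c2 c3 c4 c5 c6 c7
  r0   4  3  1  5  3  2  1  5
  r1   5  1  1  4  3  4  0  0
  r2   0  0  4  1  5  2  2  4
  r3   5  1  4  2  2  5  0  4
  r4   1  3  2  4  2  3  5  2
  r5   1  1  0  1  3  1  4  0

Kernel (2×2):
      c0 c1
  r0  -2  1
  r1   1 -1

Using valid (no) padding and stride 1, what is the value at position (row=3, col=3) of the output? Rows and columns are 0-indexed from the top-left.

The receptive field on the input at this output position is [2 2 / 4 2]. Elementwise product with the kernel and sum: 2·-2 + 2·1 + 4·1 + 2·-1.

0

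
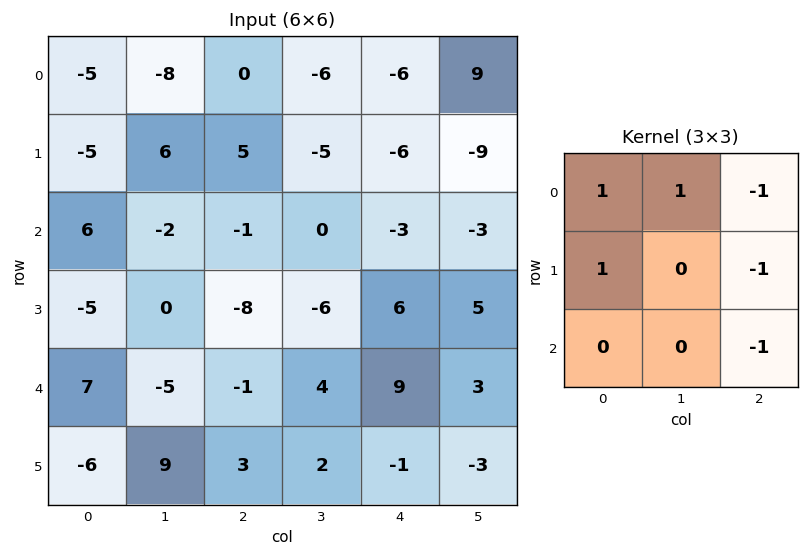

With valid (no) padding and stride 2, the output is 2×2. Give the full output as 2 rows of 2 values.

Output[0,0]: The receptive field on the input at this output position is [-5 -8 0 / -5 6 5 / 6 -2 -1]. Elementwise product with the kernel and sum: -5·1 + -8·1 + 0·-1 + -5·1 + 5·-1 + -1·-1.
Output[0,1]: The receptive field on the input at this output position is [0 -6 -6 / 5 -5 -6 / -1 0 -3]. Elementwise product with the kernel and sum: 0·1 + -6·1 + -6·-1 + 5·1 + -6·-1 + -3·-1.

-22 14
9 -21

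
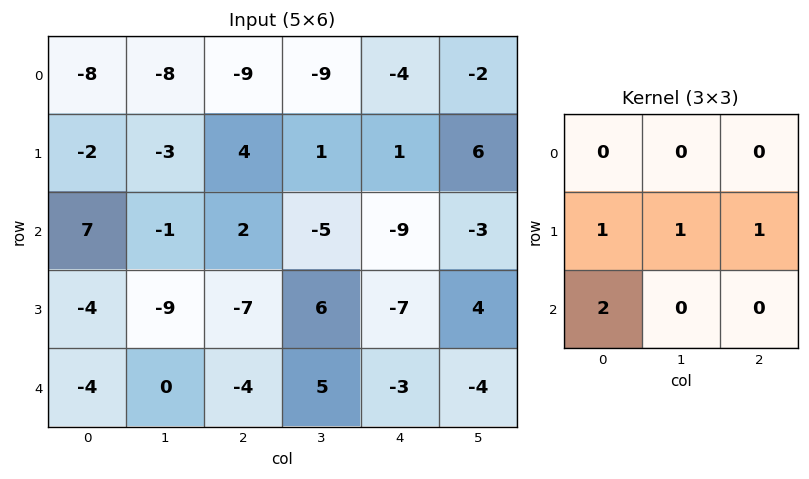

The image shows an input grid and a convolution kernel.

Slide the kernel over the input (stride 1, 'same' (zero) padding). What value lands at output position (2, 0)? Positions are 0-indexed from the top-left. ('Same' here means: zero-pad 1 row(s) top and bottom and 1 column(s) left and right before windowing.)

6

The receptive field on the zero-padded input at this output position is [0 -2 -3 / 0 7 -1 / 0 -4 -9]. Elementwise product with the kernel and sum: 0·1 + 7·1 + -1·1 + 0·2.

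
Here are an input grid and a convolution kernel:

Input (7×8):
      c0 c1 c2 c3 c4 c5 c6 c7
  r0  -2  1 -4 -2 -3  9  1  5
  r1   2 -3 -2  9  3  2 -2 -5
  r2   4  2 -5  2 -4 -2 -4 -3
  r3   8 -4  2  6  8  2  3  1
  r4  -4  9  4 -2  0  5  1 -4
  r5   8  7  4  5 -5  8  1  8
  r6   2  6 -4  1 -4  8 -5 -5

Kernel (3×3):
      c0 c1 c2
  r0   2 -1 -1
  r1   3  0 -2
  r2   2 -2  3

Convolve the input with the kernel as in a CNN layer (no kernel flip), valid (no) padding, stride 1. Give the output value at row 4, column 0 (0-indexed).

-25

The receptive field on the input at this output position is [-4 9 4 / 8 7 4 / 2 6 -4]. Elementwise product with the kernel and sum: -4·2 + 9·-1 + 4·-1 + 8·3 + 4·-2 + 2·2 + 6·-2 + -4·3.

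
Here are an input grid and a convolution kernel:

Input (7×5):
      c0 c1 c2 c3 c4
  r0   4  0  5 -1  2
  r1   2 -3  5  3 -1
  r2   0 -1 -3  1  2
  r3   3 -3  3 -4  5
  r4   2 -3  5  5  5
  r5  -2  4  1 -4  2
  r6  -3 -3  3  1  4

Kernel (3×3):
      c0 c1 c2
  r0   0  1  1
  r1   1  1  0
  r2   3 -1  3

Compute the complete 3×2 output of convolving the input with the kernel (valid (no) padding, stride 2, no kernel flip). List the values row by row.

Output[0,0]: The receptive field on the input at this output position is [4 0 5 / 2 -3 5 / 0 -1 -3]. Elementwise product with the kernel and sum: 0·1 + 5·1 + 2·1 + -3·1 + 0·3 + -1·-1 + -3·3.

-4 5
20 27
7 27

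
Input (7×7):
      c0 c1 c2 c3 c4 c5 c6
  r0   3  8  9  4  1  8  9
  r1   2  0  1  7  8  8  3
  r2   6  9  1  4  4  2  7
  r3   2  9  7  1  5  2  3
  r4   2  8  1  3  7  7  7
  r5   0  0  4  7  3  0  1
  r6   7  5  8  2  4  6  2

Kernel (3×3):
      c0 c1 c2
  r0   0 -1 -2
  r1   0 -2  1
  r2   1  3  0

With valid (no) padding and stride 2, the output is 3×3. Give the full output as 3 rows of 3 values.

Output[0,0]: The receptive field on the input at this output position is [3 8 9 / 2 0 1 / 6 9 1]. Elementwise product with the kernel and sum: 8·-1 + 9·-2 + 0·-2 + 1·1 + 6·1 + 9·3.
Output[0,1]: The receptive field on the input at this output position is [9 4 1 / 1 7 8 / 1 4 4]. Elementwise product with the kernel and sum: 4·-1 + 1·-2 + 7·-2 + 8·1 + 1·1 + 4·3.

8 1 -29
4 1 11
16 -14 2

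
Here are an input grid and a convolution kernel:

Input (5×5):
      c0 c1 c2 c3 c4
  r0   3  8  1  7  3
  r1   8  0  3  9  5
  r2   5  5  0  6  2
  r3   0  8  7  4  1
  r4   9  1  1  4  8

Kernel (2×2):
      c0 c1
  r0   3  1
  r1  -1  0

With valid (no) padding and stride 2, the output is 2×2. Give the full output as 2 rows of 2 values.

9 7
20 -1

Output[0,0]: The receptive field on the input at this output position is [3 8 / 8 0]. Elementwise product with the kernel and sum: 3·3 + 8·1 + 8·-1.
Output[0,1]: The receptive field on the input at this output position is [1 7 / 3 9]. Elementwise product with the kernel and sum: 1·3 + 7·1 + 3·-1.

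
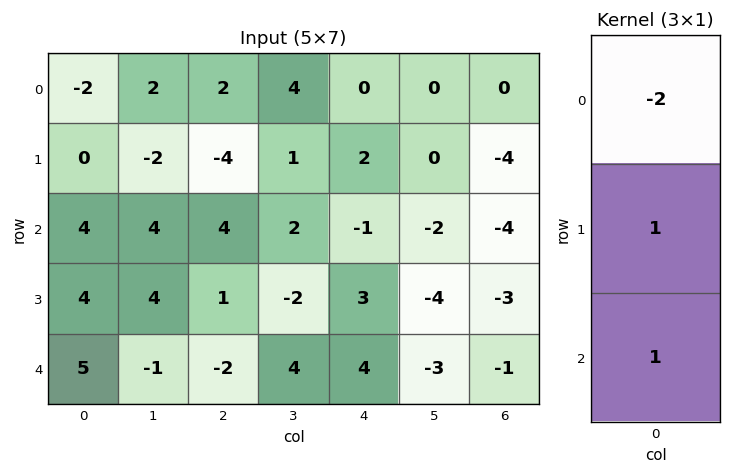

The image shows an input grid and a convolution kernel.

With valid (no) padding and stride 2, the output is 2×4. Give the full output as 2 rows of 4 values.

Output[0,0]: The receptive field on the input at this output position is [-2 / 0 / 4]. Elementwise product with the kernel and sum: -2·-2 + 0·1 + 4·1.

8 -4 1 -8
1 -9 9 4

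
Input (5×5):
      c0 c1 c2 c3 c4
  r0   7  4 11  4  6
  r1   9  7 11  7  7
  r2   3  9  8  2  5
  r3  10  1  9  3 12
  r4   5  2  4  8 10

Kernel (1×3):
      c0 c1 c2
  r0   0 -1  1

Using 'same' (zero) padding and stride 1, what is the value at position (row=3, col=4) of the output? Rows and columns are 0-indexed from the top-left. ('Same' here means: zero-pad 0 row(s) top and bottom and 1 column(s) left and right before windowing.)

-12

The receptive field on the zero-padded input at this output position is [3 12 0]. Elementwise product with the kernel and sum: 12·-1 + 0·1.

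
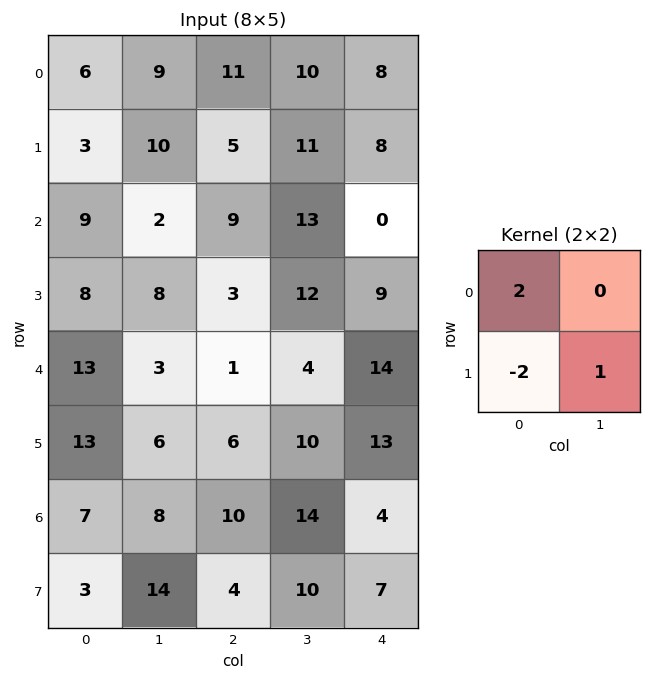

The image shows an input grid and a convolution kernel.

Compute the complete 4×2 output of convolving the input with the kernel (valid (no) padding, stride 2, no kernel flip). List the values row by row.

16 23
10 24
6 0
22 22

Output[0,0]: The receptive field on the input at this output position is [6 9 / 3 10]. Elementwise product with the kernel and sum: 6·2 + 3·-2 + 10·1.
Output[0,1]: The receptive field on the input at this output position is [11 10 / 5 11]. Elementwise product with the kernel and sum: 11·2 + 5·-2 + 11·1.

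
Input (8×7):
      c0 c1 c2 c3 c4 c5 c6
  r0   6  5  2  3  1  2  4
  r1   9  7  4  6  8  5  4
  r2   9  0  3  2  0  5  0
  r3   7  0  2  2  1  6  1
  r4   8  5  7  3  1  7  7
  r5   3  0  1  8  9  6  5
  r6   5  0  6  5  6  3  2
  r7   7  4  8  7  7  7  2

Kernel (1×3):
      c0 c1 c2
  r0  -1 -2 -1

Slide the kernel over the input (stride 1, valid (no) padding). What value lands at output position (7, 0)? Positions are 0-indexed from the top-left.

-23

The receptive field on the input at this output position is [7 4 8]. Elementwise product with the kernel and sum: 7·-1 + 4·-2 + 8·-1.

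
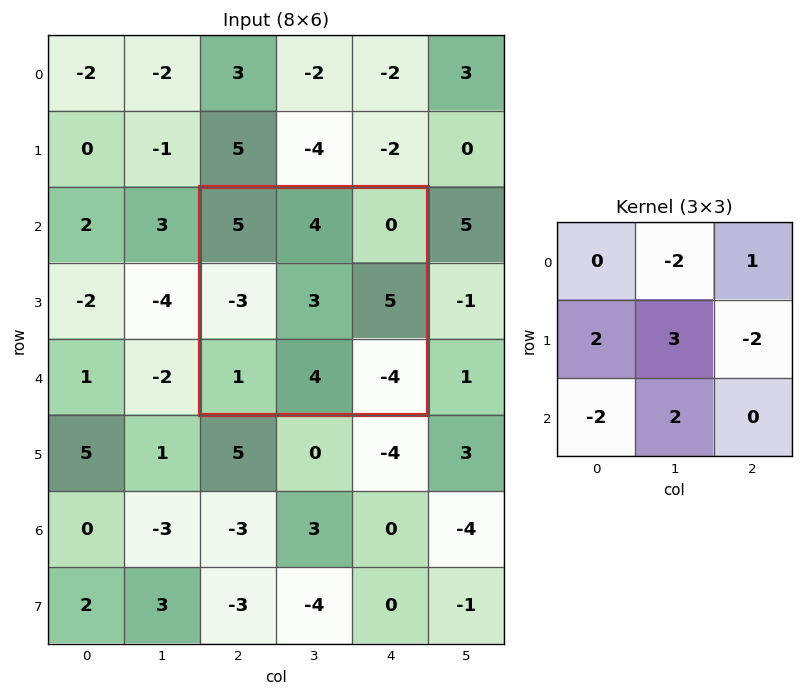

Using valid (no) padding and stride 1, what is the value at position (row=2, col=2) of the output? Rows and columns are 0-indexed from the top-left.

-9

The receptive field on the input at this output position is [5 4 0 / -3 3 5 / 1 4 -4]. Elementwise product with the kernel and sum: 4·-2 + 0·1 + -3·2 + 3·3 + 5·-2 + 1·-2 + 4·2.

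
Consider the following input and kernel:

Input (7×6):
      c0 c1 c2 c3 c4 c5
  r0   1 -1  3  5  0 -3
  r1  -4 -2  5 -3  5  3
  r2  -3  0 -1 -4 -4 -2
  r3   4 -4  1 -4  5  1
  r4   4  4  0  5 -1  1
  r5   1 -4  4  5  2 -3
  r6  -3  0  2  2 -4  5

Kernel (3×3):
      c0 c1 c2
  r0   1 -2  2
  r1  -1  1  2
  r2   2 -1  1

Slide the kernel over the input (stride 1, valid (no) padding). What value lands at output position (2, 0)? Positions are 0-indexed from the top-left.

The receptive field on the input at this output position is [-3 0 -1 / 4 -4 1 / 4 4 0]. Elementwise product with the kernel and sum: -3·1 + 0·-2 + -1·2 + 4·-1 + -4·1 + 1·2 + 4·2 + 4·-1 + 0·1.

-7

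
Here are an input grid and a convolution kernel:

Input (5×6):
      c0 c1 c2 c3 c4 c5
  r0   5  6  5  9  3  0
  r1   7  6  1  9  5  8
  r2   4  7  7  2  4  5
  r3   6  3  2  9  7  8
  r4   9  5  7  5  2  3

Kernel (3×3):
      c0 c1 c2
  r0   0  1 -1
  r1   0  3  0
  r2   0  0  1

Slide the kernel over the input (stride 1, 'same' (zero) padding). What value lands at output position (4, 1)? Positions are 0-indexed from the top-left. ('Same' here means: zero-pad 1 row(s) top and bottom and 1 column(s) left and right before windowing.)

16

The receptive field on the zero-padded input at this output position is [6 3 2 / 9 5 7 / 0 0 0]. Elementwise product with the kernel and sum: 3·1 + 2·-1 + 5·3 + 0·1.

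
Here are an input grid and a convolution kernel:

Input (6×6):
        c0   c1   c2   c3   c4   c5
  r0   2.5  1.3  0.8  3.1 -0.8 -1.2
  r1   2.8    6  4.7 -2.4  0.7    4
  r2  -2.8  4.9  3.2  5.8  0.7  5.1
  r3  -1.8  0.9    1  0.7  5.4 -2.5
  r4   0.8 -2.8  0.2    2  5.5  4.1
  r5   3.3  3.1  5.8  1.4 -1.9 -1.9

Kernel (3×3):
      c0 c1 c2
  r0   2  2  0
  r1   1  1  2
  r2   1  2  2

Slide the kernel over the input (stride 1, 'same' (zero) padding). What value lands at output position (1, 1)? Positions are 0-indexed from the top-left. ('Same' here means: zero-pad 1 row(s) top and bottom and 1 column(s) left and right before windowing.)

39.2

The receptive field on the zero-padded input at this output position is [2.5 1.3 0.8 / 2.8 6 4.7 / -2.8 4.9 3.2]. Elementwise product with the kernel and sum: 2.5·2 + 1.3·2 + 2.8·1 + 6·1 + 4.7·2 + -2.8·1 + 4.9·2 + 3.2·2.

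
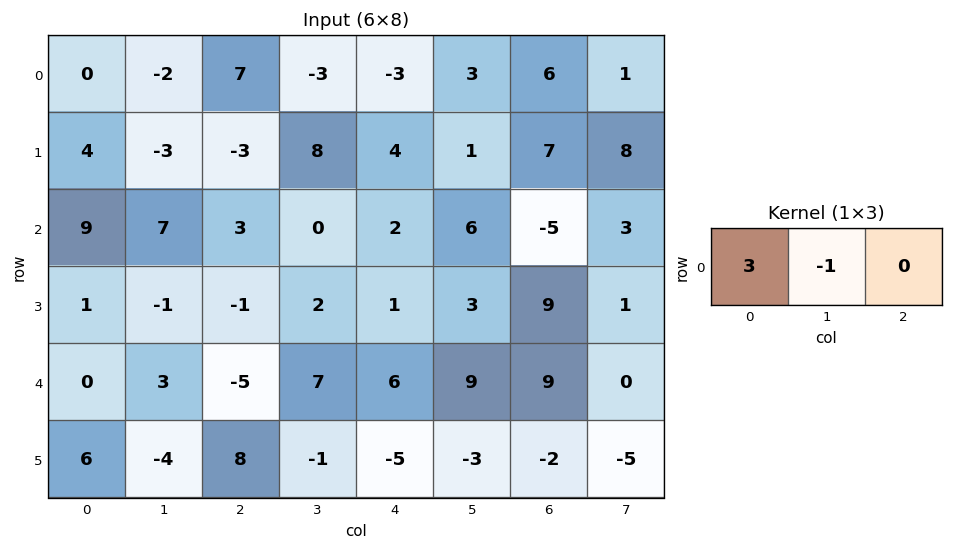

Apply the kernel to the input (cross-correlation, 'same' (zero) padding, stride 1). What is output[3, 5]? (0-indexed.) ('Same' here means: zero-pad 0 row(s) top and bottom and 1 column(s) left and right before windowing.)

0

The receptive field on the zero-padded input at this output position is [1 3 9]. Elementwise product with the kernel and sum: 1·3 + 3·-1.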